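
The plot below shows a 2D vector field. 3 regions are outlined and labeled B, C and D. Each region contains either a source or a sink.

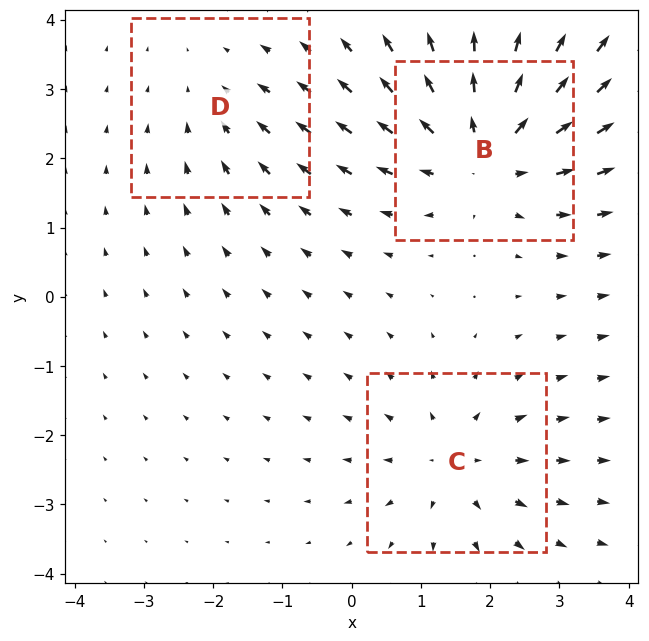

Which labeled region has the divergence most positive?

Divergence at each region's feature centre — B: about +5, C: about +3, D: about -2. Region B is most positive.

B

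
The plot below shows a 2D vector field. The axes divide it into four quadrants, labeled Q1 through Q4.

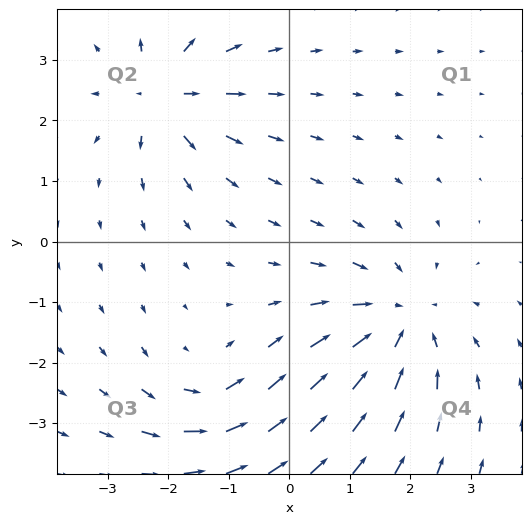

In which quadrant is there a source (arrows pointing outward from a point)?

Q2

The source sits at approximately (-2.1, 2.4), which lies in quadrant Q2. The divergence there is about +5, positive as expected for a source.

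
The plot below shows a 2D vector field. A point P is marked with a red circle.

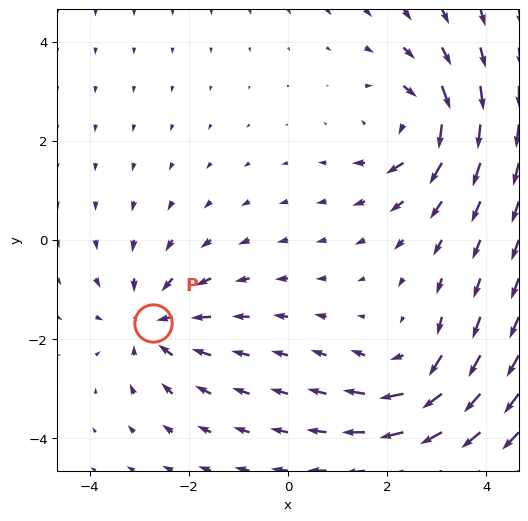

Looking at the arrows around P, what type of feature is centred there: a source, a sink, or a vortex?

sink

At P (-2.7, -1.7) the arrows converge inward. Divergence about -3, curl ≈0 — negative divergence with near-zero curl is a sink.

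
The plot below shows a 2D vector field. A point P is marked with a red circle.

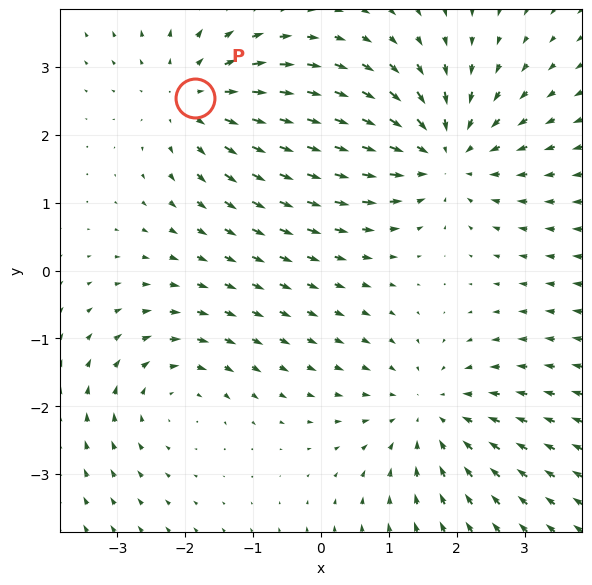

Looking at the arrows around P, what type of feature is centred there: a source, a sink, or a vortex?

source

At P (-1.9, 2.5) the arrows spread outward. Divergence about +3, curl ≈0 — positive divergence with near-zero curl is a source.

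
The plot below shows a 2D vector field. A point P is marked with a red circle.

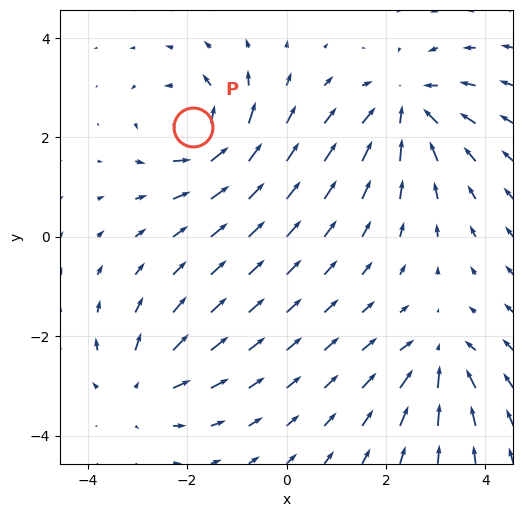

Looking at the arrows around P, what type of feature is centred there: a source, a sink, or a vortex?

vortex

At P (-1.9, 2.2) the arrows circulate counterclockwise. Divergence ≈0, curl about +5 — near-zero divergence with nonzero curl is a vortex.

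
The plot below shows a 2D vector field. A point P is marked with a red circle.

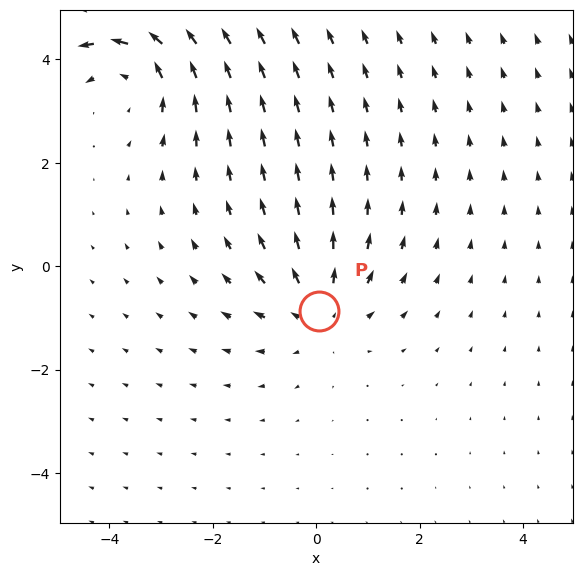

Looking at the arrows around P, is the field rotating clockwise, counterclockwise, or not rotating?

not rotating

Near P at (0.1, -0.9) the arrows show no circulation. The curl there is ≈0.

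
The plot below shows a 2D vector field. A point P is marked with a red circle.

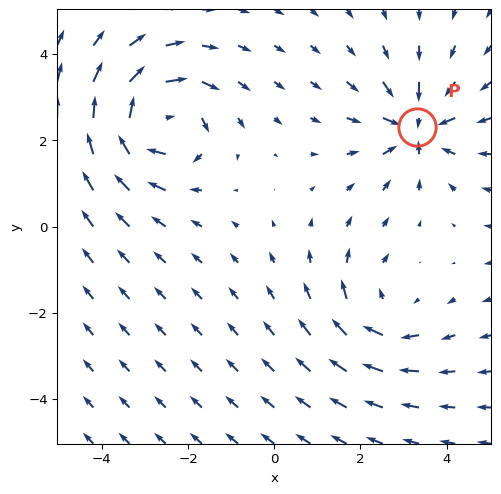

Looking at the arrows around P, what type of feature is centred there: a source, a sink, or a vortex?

At P (3.3, 2.3) the arrows converge inward. Divergence about -4, curl ≈0 — negative divergence with near-zero curl is a sink.

sink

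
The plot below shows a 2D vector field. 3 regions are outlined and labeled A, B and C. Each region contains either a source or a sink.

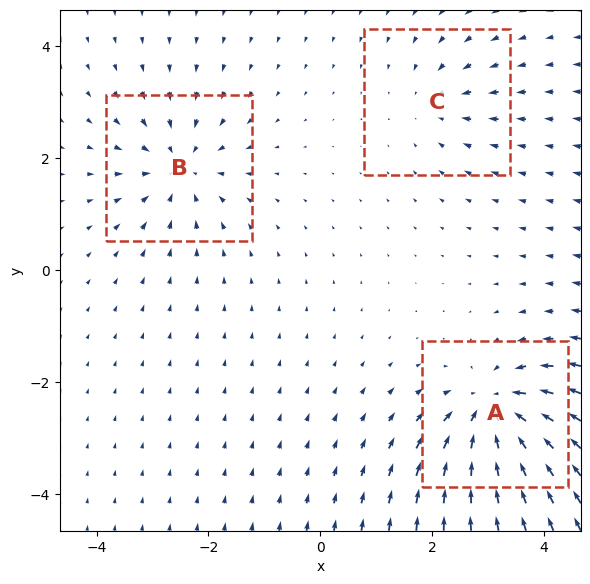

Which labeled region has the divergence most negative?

Divergence at each region's feature centre — A: about -5, B: about -4, C: about -2. Region A is most negative.

A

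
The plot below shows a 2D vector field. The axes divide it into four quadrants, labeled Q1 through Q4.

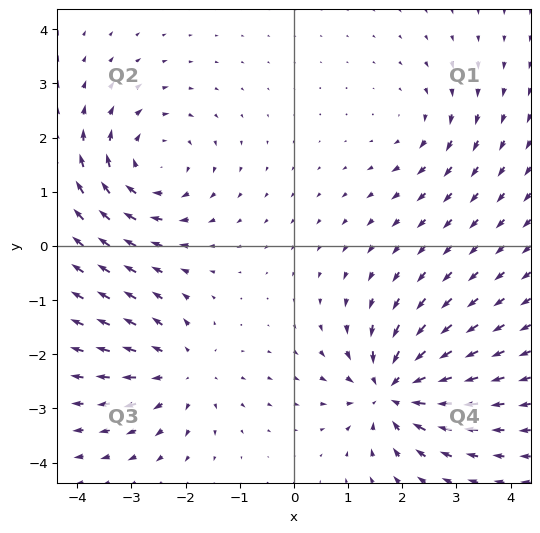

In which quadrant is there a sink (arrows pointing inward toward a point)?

The sink sits at approximately (1.8, -2.7), which lies in quadrant Q4. The divergence there is about -7, negative as expected for a sink.

Q4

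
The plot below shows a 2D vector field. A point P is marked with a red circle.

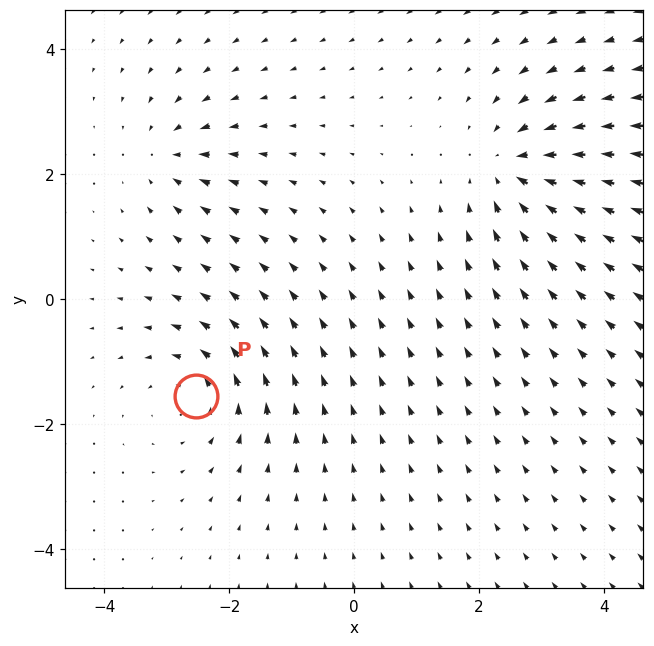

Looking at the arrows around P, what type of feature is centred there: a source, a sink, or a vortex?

vortex

At P (-2.5, -1.5) the arrows circulate counterclockwise. Divergence ≈0, curl about +4 — near-zero divergence with nonzero curl is a vortex.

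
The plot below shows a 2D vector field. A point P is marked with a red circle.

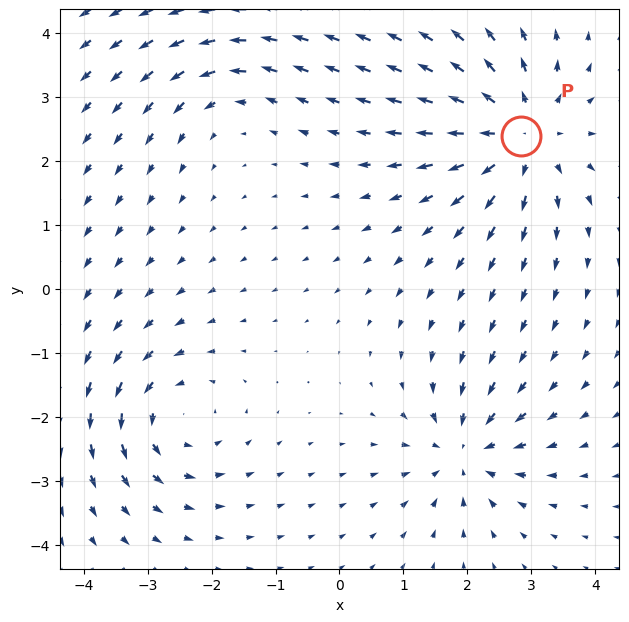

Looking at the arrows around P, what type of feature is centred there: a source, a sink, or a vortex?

source

At P (2.8, 2.4) the arrows spread outward. Divergence about +5, curl ≈0 — positive divergence with near-zero curl is a source.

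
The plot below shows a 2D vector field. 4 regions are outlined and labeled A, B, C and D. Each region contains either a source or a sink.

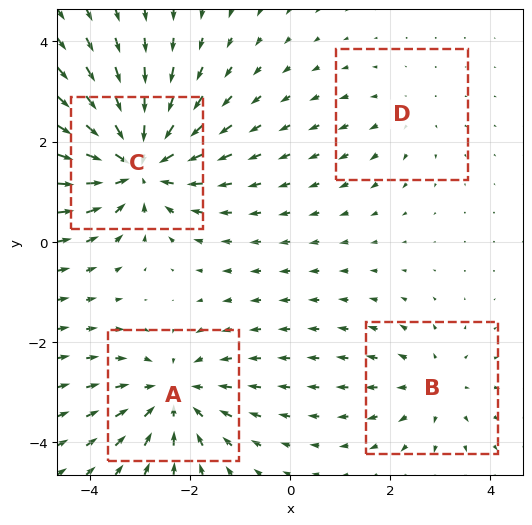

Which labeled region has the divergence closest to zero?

Divergence at each region's feature centre — A: about -4, B: about +3, C: about -7, D: about +2. Region D is closest to zero.

D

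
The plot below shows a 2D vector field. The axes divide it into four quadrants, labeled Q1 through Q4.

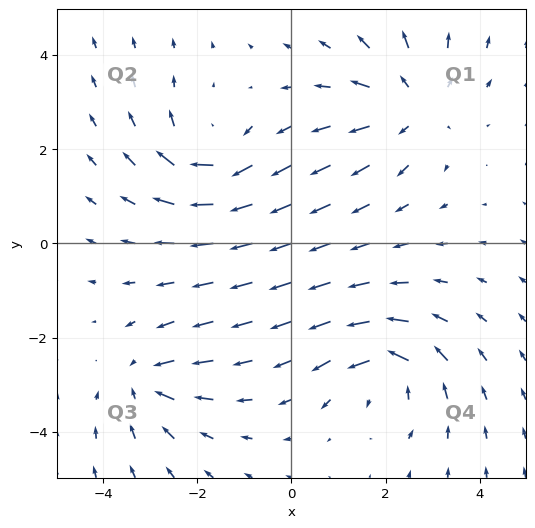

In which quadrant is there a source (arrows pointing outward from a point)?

The source sits at approximately (2.6, 3.0), which lies in quadrant Q1. The divergence there is about +3, positive as expected for a source.

Q1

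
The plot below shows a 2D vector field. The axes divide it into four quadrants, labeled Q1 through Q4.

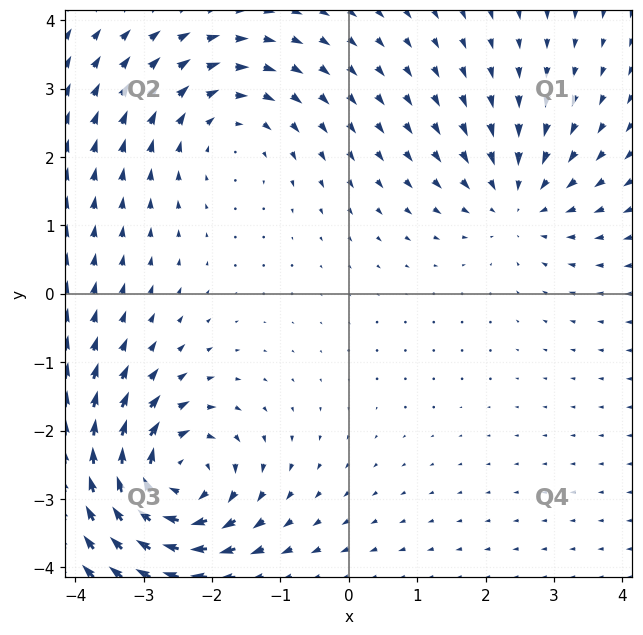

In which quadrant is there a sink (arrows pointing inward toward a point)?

The sink sits at approximately (2.5, 1.4), which lies in quadrant Q1. The divergence there is about -3, negative as expected for a sink.

Q1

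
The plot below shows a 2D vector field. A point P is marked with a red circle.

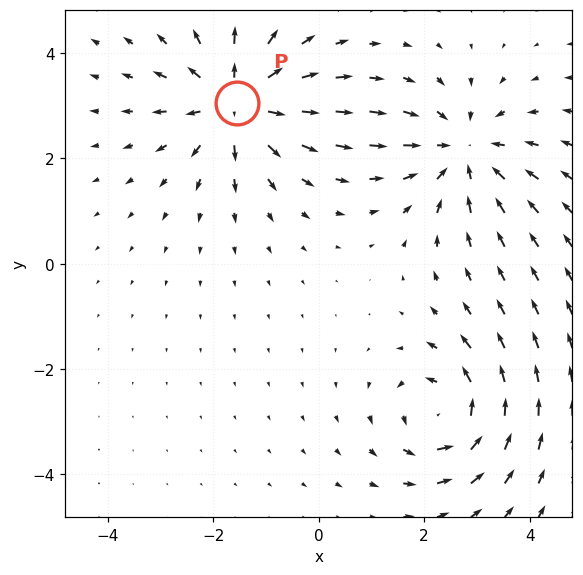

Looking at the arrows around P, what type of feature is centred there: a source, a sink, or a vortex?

At P (-1.5, 3.1) the arrows spread outward. Divergence about +5, curl ≈0 — positive divergence with near-zero curl is a source.

source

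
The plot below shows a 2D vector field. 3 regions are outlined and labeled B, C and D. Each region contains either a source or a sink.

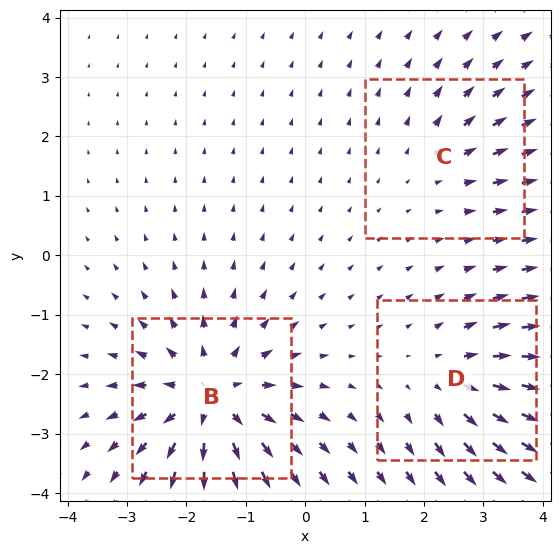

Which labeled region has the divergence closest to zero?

C

Divergence at each region's feature centre — B: about +5, C: about +2, D: about +3. Region C is closest to zero.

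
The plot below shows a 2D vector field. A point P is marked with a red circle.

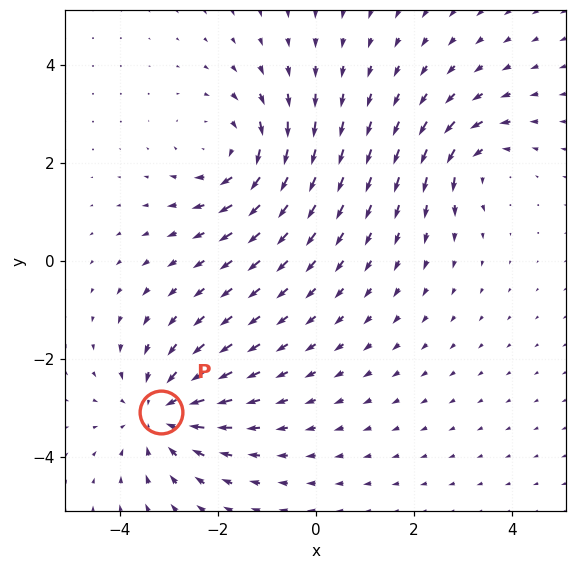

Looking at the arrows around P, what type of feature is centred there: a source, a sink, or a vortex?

At P (-3.2, -3.1) the arrows converge inward. Divergence about -4, curl ≈0 — negative divergence with near-zero curl is a sink.

sink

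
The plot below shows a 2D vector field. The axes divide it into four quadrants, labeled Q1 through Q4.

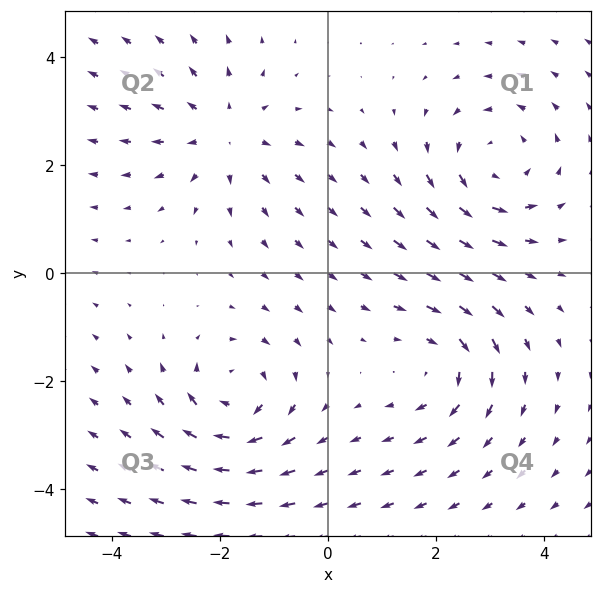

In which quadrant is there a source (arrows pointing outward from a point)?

The source sits at approximately (-1.9, 2.6), which lies in quadrant Q2. The divergence there is about +3, positive as expected for a source.

Q2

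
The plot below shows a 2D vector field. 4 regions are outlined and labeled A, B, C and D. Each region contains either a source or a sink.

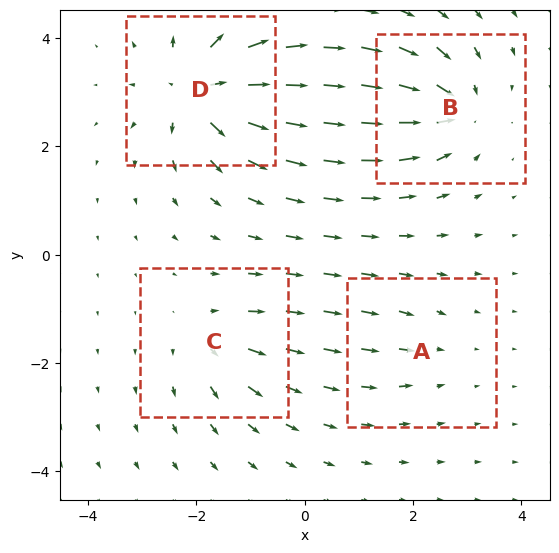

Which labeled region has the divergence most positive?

D

Divergence at each region's feature centre — A: about -2, B: about -6, C: about +4, D: about +8. Region D is most positive.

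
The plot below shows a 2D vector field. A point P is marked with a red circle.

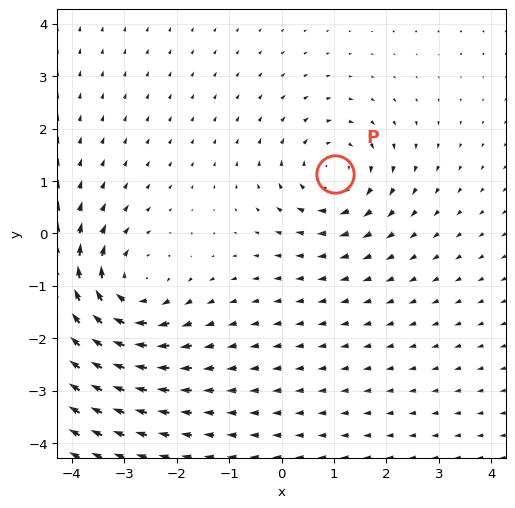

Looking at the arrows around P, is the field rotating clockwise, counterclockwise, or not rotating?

Near P at (1.0, 1.1) the arrows circulate clockwise. The curl (z-component) there is about -3; negative curl means clockwise rotation.

clockwise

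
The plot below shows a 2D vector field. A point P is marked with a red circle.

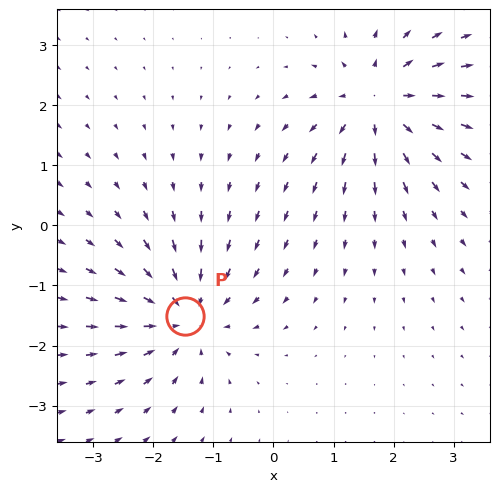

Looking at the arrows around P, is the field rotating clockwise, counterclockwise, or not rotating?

Near P at (-1.5, -1.5) the arrows show no circulation. The curl there is ≈0.

not rotating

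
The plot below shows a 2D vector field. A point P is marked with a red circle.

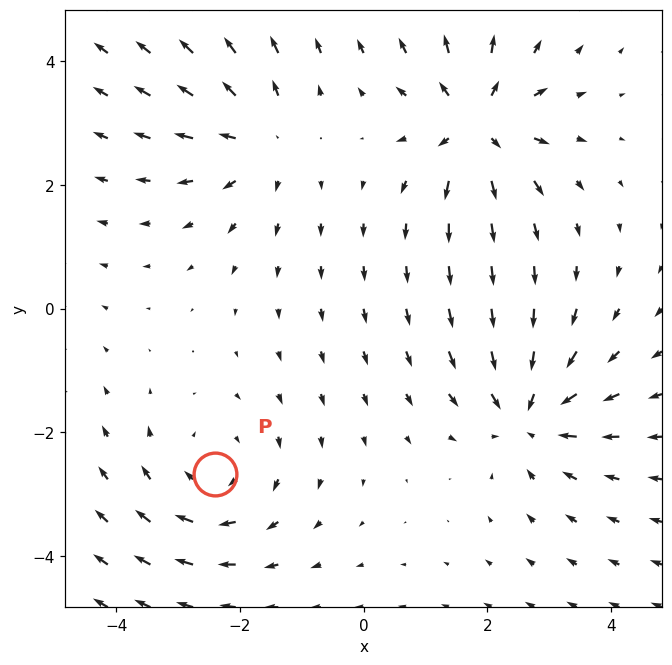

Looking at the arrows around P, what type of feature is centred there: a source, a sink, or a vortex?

At P (-2.4, -2.7) the arrows circulate clockwise. Divergence ≈0, curl about -3 — near-zero divergence with nonzero curl is a vortex.

vortex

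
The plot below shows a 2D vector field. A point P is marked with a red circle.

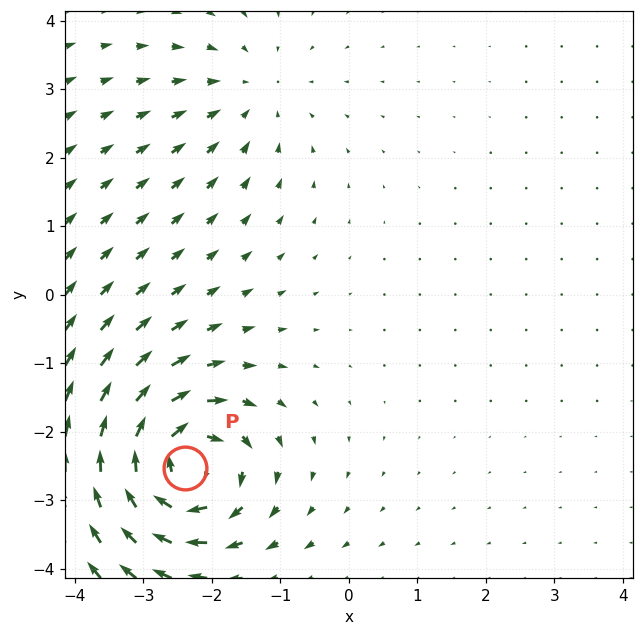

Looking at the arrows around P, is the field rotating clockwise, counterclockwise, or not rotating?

Near P at (-2.4, -2.5) the arrows circulate clockwise. The curl (z-component) there is about -7; negative curl means clockwise rotation.

clockwise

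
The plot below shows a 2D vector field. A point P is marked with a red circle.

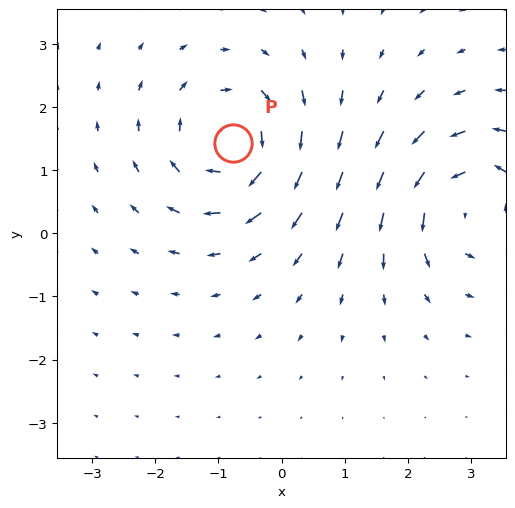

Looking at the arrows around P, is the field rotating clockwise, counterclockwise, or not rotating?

Near P at (-0.8, 1.4) the arrows circulate clockwise. The curl (z-component) there is about -6; negative curl means clockwise rotation.

clockwise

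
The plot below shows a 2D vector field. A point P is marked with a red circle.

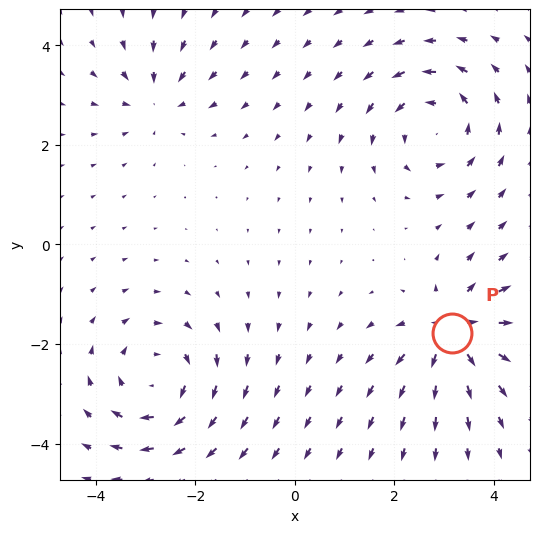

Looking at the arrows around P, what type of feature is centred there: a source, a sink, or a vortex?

At P (3.2, -1.8) the arrows spread outward. Divergence about +5, curl ≈0 — positive divergence with near-zero curl is a source.

source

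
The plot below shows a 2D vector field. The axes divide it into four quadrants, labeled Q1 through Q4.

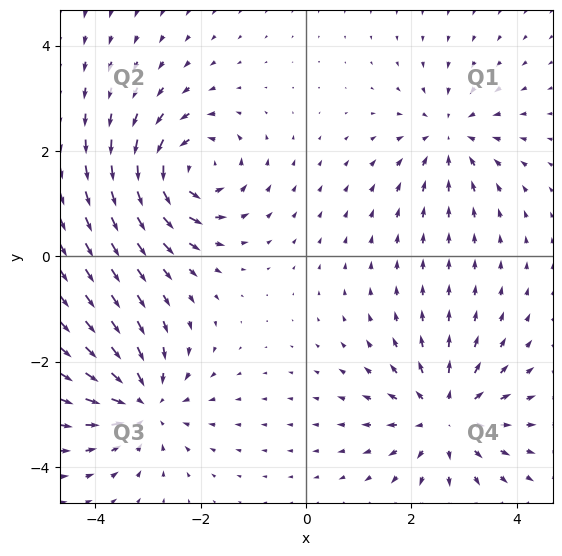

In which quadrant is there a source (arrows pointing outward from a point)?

Q4

The source sits at approximately (2.6, -3.1), which lies in quadrant Q4. The divergence there is about +5, positive as expected for a source.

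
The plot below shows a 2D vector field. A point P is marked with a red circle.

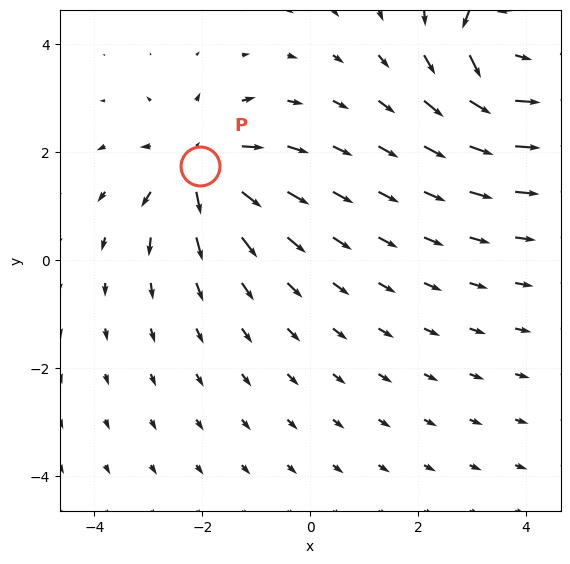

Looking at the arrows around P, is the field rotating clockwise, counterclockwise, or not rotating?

Near P at (-2.1, 1.7) the arrows show no circulation. The curl there is ≈0.

not rotating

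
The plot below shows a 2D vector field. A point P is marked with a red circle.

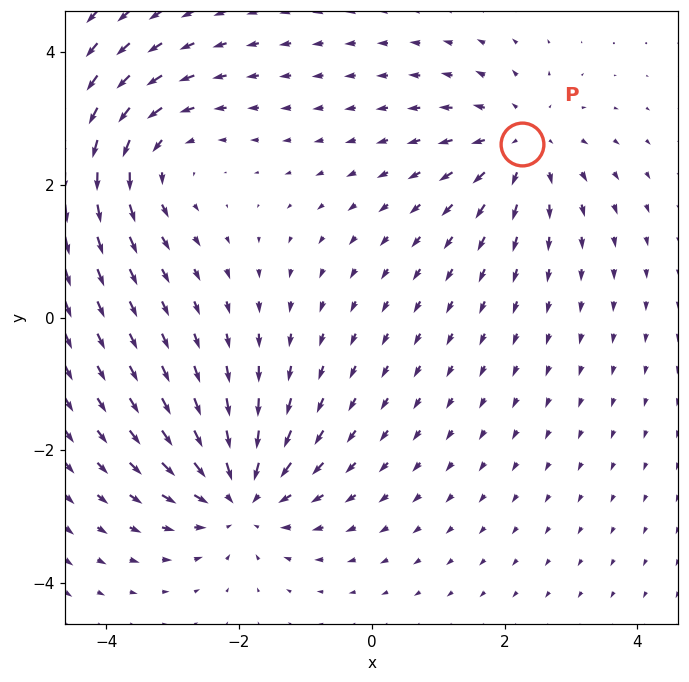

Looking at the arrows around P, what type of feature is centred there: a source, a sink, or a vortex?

At P (2.3, 2.6) the arrows spread outward. Divergence about +4, curl ≈0 — positive divergence with near-zero curl is a source.

source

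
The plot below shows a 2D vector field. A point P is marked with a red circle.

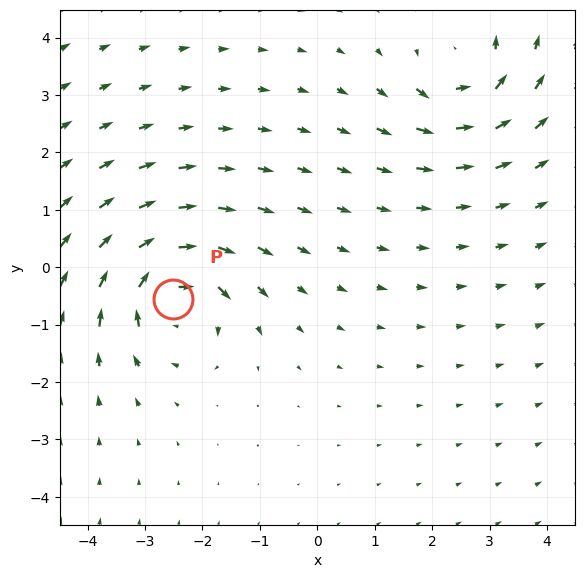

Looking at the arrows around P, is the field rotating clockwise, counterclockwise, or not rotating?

Near P at (-2.5, -0.5) the arrows circulate clockwise. The curl (z-component) there is about -6; negative curl means clockwise rotation.

clockwise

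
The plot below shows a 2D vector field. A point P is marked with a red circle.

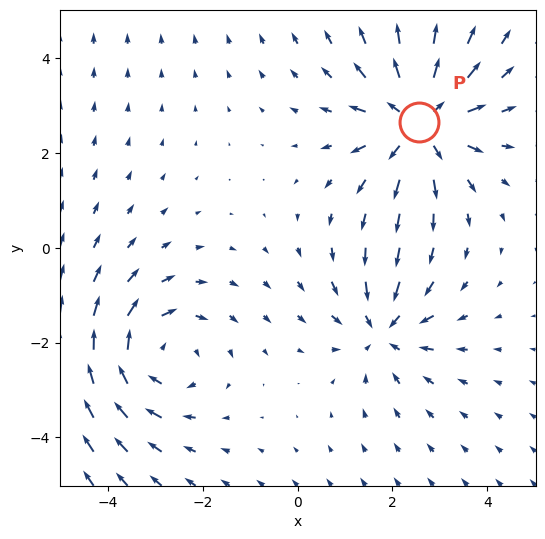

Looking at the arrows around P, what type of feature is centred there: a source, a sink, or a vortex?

source

At P (2.6, 2.6) the arrows spread outward. Divergence about +5, curl ≈0 — positive divergence with near-zero curl is a source.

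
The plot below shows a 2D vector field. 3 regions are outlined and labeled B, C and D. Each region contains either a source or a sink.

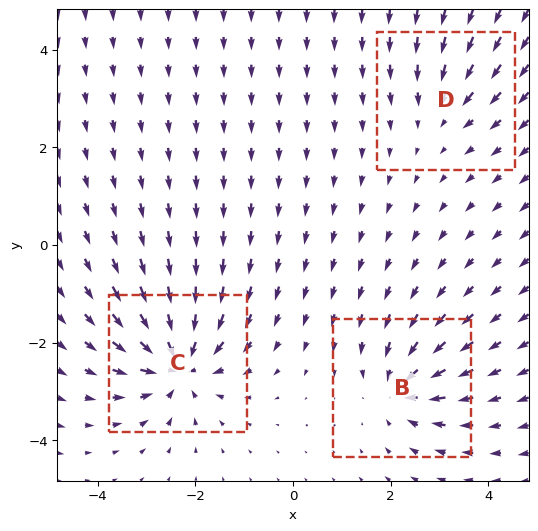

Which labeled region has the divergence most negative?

C

Divergence at each region's feature centre — B: about -4, C: about -6, D: about -3. Region C is most negative.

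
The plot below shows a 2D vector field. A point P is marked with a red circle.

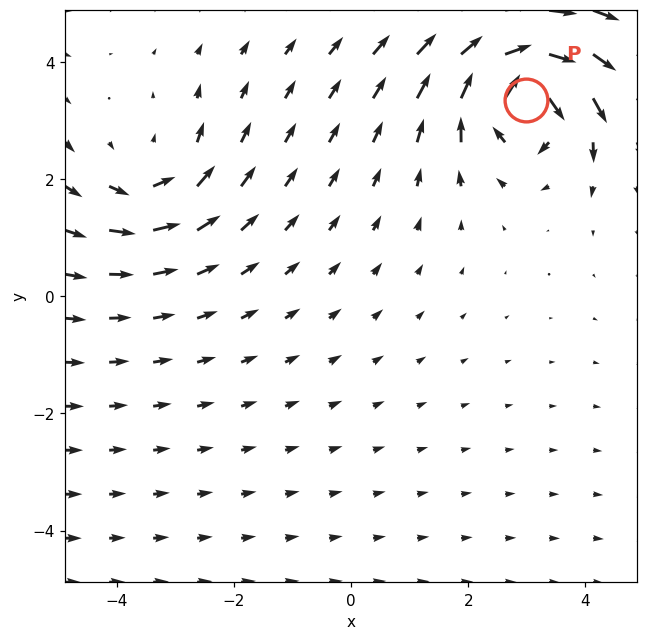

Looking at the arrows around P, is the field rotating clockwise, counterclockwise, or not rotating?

clockwise

Near P at (3.0, 3.4) the arrows circulate clockwise. The curl (z-component) there is about -6; negative curl means clockwise rotation.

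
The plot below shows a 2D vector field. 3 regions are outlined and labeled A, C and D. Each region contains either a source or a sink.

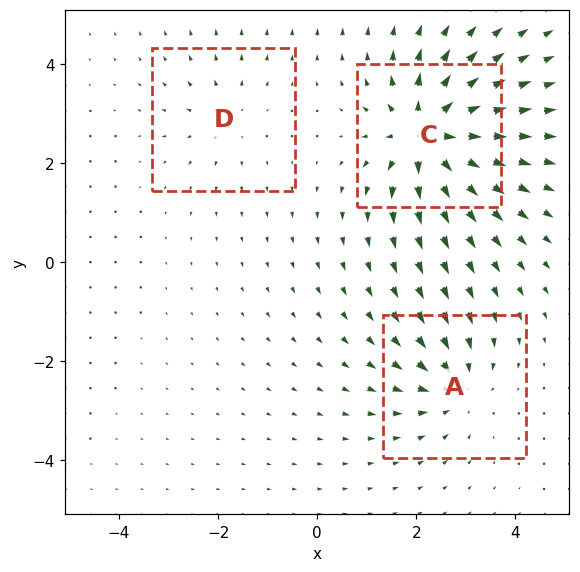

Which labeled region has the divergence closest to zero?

D

Divergence at each region's feature centre — A: about -4, C: about +6, D: about +2. Region D is closest to zero.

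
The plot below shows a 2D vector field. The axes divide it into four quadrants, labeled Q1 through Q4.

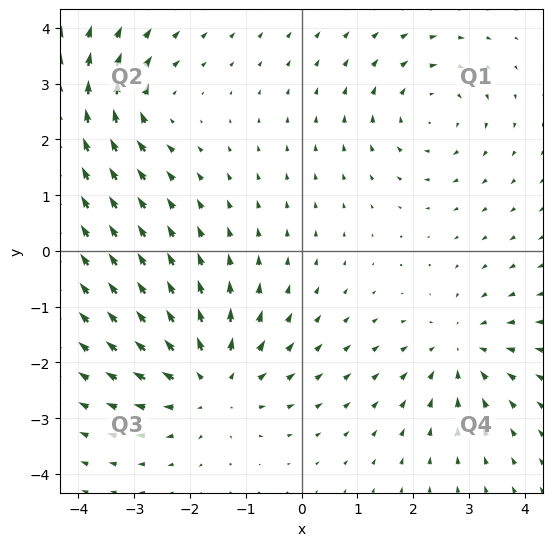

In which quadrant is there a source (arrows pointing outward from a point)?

Q3

The source sits at approximately (-1.6, -2.4), which lies in quadrant Q3. The divergence there is about +4, positive as expected for a source.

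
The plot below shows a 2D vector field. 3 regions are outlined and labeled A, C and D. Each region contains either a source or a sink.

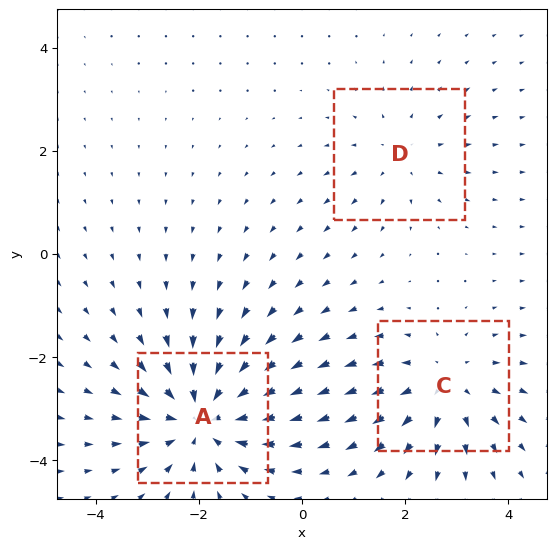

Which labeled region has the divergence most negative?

Divergence at each region's feature centre — A: about -4, C: about +3, D: about +2. Region A is most negative.

A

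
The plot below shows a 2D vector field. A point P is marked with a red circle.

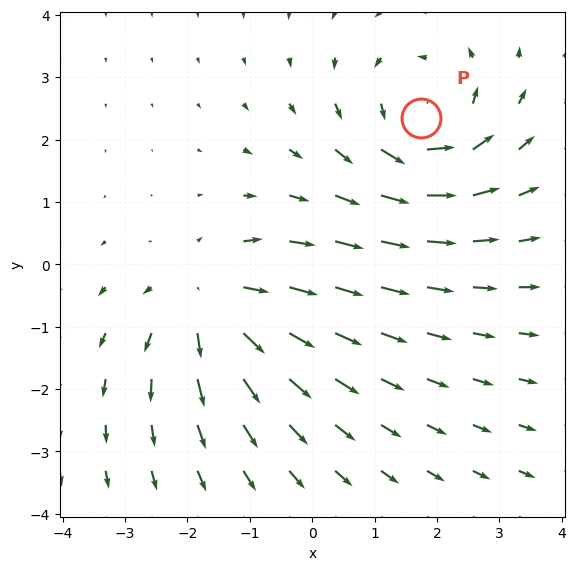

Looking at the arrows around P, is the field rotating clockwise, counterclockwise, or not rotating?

counterclockwise

Near P at (1.7, 2.3) the arrows circulate counterclockwise. The curl (z-component) there is about +4; positive curl means counterclockwise rotation.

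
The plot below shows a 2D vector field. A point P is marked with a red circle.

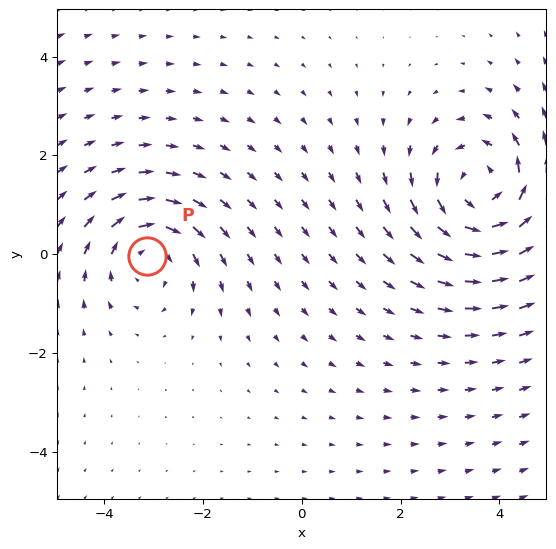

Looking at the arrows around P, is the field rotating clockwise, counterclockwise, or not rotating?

Near P at (-3.1, -0.0) the arrows circulate clockwise. The curl (z-component) there is about -3; negative curl means clockwise rotation.

clockwise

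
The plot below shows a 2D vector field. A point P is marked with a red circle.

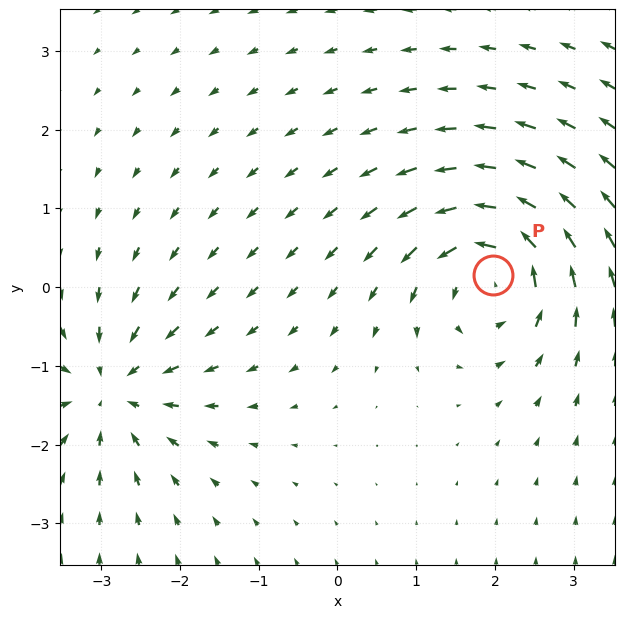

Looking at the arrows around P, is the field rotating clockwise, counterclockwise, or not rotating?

Near P at (2.0, 0.2) the arrows circulate counterclockwise. The curl (z-component) there is about +6; positive curl means counterclockwise rotation.

counterclockwise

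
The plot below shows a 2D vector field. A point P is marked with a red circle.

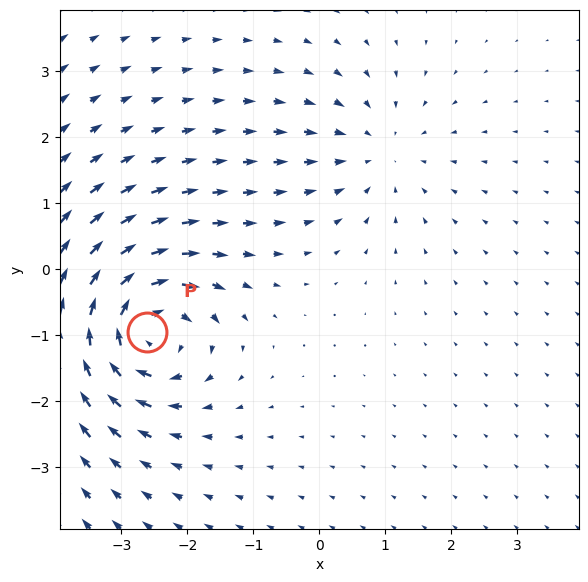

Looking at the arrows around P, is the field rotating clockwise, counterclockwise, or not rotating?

Near P at (-2.6, -1.0) the arrows circulate clockwise. The curl (z-component) there is about -6; negative curl means clockwise rotation.

clockwise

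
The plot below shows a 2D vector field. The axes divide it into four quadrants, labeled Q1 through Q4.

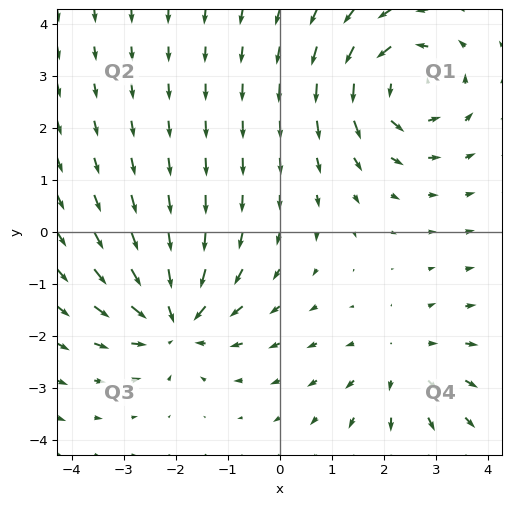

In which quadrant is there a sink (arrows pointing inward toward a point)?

Q3

The sink sits at approximately (-2.0, -1.7), which lies in quadrant Q3. The divergence there is about -4, negative as expected for a sink.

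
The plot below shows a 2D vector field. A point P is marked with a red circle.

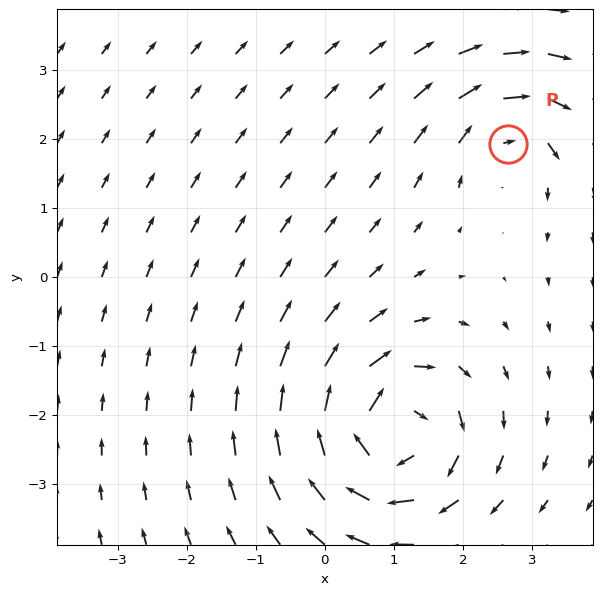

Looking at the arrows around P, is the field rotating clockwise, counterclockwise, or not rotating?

Near P at (2.7, 1.9) the arrows circulate clockwise. The curl (z-component) there is about -4; negative curl means clockwise rotation.

clockwise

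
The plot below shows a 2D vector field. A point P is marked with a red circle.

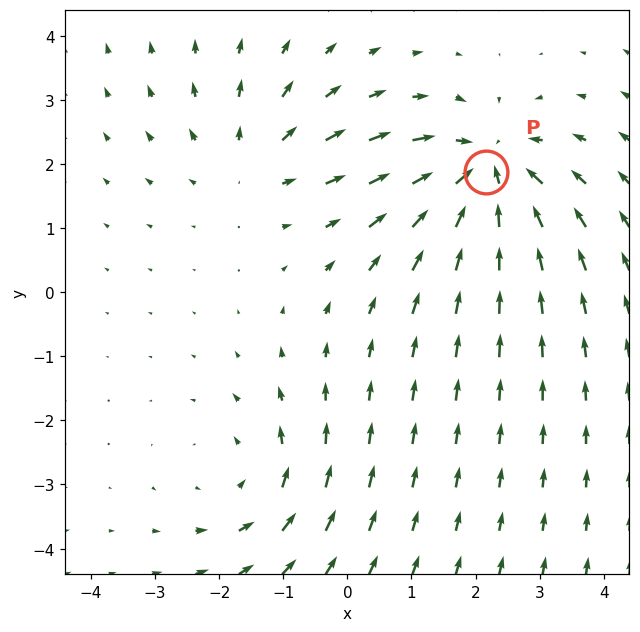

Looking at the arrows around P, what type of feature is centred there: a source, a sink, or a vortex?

sink

At P (2.2, 1.9) the arrows converge inward. Divergence about -4, curl ≈0 — negative divergence with near-zero curl is a sink.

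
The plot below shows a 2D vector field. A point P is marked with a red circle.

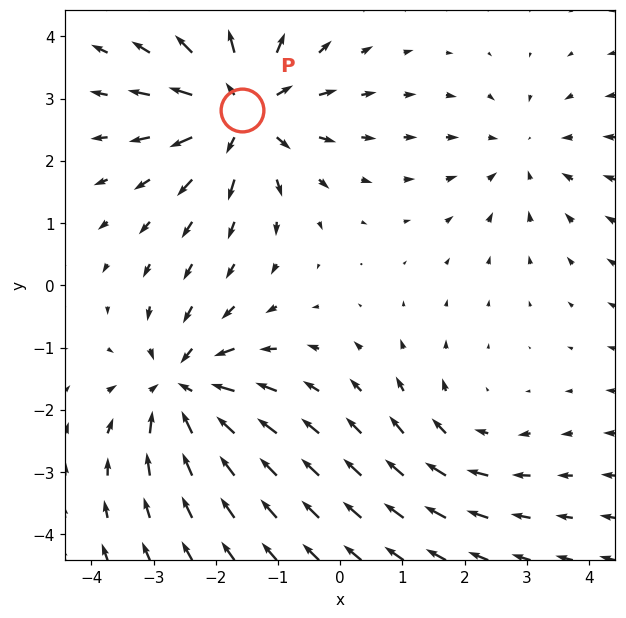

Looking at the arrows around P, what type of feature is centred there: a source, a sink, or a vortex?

At P (-1.6, 2.8) the arrows spread outward. Divergence about +6, curl ≈0 — positive divergence with near-zero curl is a source.

source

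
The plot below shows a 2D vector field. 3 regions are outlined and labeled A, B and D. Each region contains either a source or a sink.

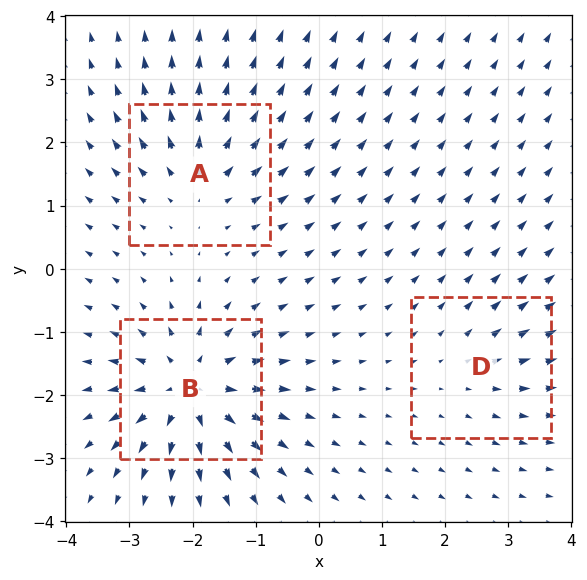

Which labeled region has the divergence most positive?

Divergence at each region's feature centre — A: about +4, B: about +6, D: about +2. Region B is most positive.

B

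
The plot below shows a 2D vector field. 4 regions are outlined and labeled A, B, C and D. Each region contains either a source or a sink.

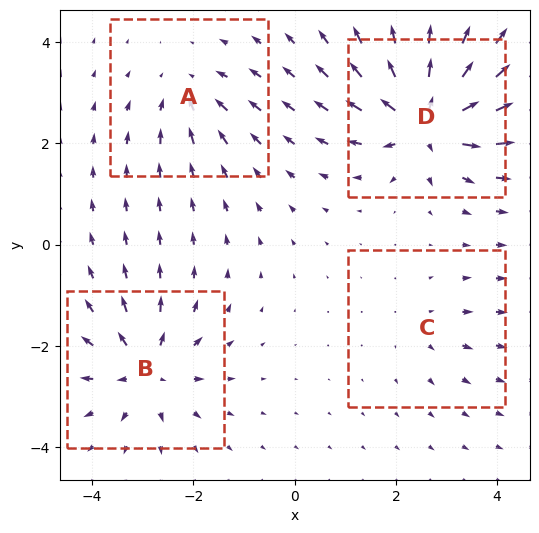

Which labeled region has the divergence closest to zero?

Divergence at each region's feature centre — A: about -4, B: about +6, C: about +2, D: about +9. Region C is closest to zero.

C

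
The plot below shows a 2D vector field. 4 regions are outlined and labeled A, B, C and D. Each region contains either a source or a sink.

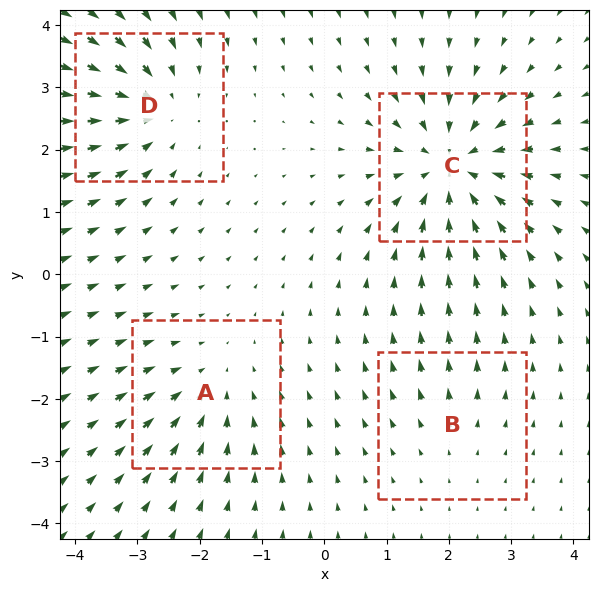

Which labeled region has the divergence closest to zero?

Divergence at each region's feature centre — A: about -3, B: about +2, C: about -7, D: about -5. Region B is closest to zero.

B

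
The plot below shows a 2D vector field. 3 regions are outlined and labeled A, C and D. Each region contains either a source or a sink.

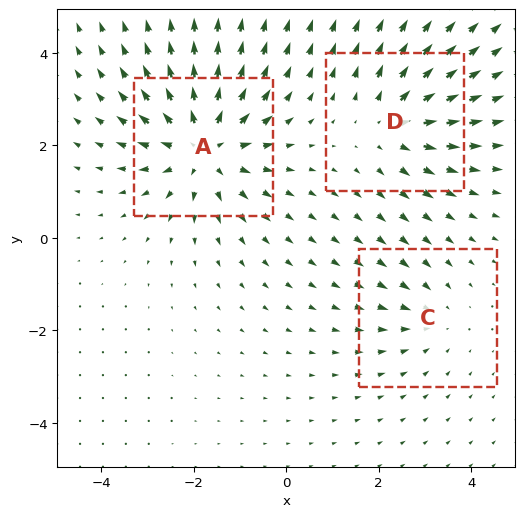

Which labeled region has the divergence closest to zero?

Divergence at each region's feature centre — A: about +5, C: about -2, D: about +3. Region C is closest to zero.

C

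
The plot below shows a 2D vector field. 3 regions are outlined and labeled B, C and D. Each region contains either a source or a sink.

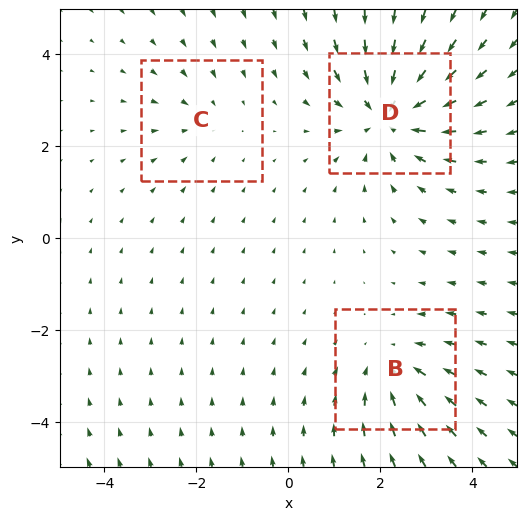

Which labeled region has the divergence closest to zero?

C

Divergence at each region's feature centre — B: about -3, C: about -2, D: about -5. Region C is closest to zero.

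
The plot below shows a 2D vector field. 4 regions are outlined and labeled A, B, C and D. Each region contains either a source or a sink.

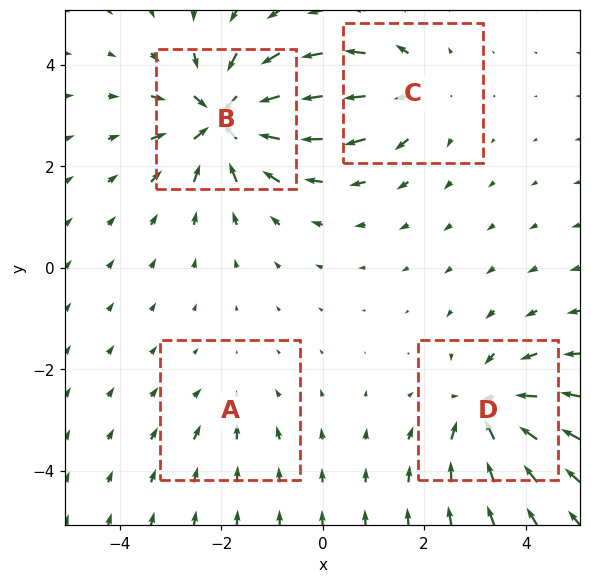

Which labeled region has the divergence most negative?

B

Divergence at each region's feature centre — A: about -2, B: about -8, C: about +4, D: about -6. Region B is most negative.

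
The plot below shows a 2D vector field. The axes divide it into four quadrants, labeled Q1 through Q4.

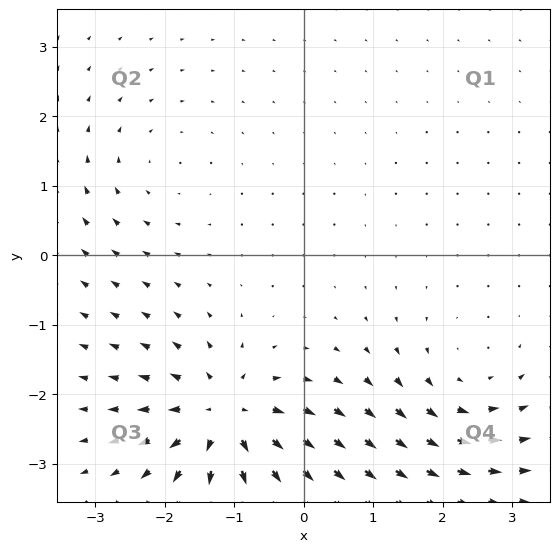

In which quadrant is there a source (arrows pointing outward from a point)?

The source sits at approximately (-1.1, -2.3), which lies in quadrant Q3. The divergence there is about +6, positive as expected for a source.

Q3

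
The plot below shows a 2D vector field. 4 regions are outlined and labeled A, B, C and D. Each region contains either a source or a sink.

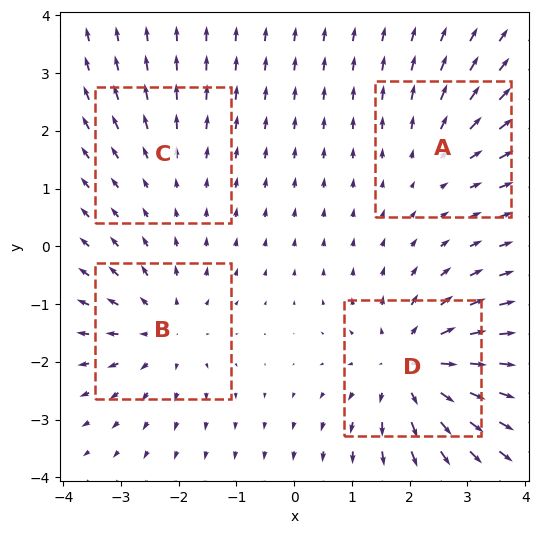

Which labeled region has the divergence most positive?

Divergence at each region's feature centre — A: about +3, B: about +4, C: about +2, D: about +6. Region D is most positive.

D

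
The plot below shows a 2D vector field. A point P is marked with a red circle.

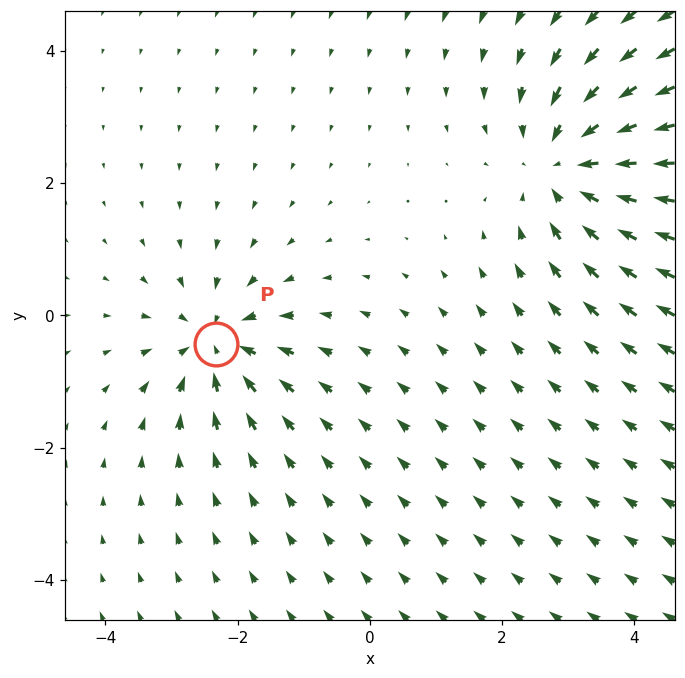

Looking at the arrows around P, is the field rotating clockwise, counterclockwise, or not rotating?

not rotating

Near P at (-2.3, -0.4) the arrows show no circulation. The curl there is ≈0.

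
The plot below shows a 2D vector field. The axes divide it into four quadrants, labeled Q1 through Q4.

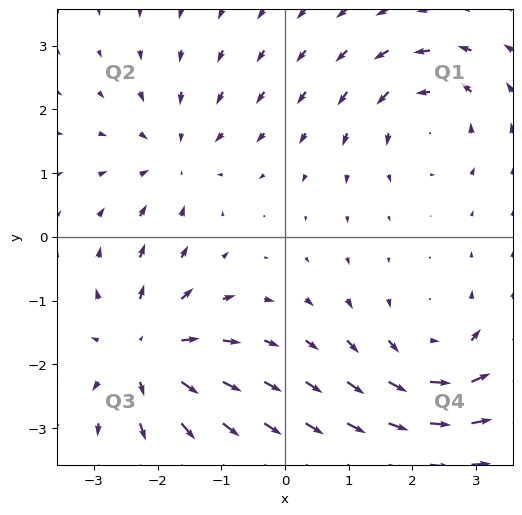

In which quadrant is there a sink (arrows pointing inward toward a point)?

Q2

The sink sits at approximately (-1.7, 1.3), which lies in quadrant Q2. The divergence there is about -4, negative as expected for a sink.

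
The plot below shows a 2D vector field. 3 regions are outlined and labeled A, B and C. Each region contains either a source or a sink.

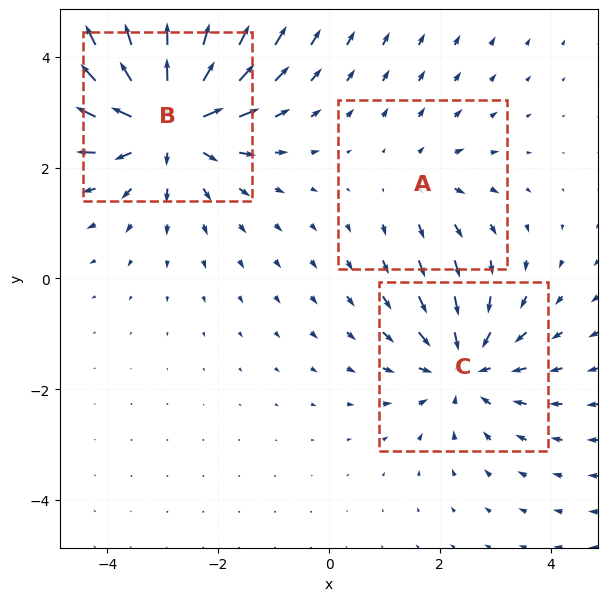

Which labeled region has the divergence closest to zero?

Divergence at each region's feature centre — A: about +2, B: about +5, C: about -3. Region A is closest to zero.

A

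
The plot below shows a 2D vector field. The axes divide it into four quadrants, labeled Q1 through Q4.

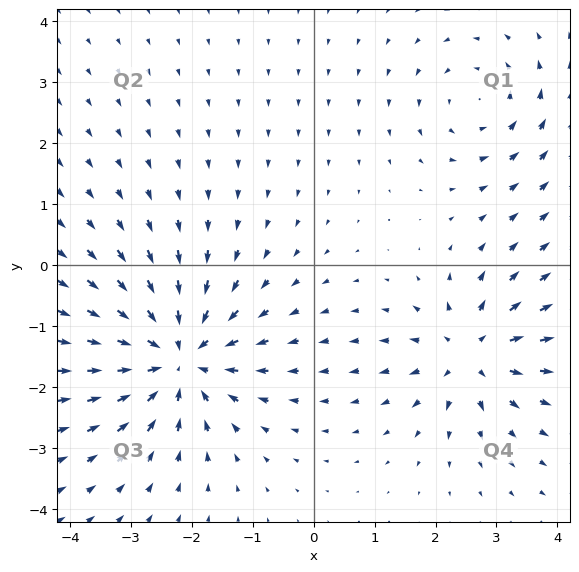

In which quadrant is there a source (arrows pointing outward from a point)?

Q4

The source sits at approximately (2.6, -1.5), which lies in quadrant Q4. The divergence there is about +4, positive as expected for a source.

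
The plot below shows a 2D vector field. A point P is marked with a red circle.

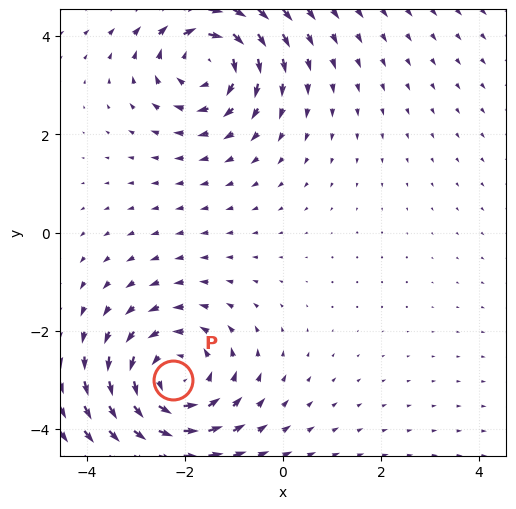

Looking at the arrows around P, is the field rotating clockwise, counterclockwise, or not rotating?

Near P at (-2.2, -3.0) the arrows circulate counterclockwise. The curl (z-component) there is about +4; positive curl means counterclockwise rotation.

counterclockwise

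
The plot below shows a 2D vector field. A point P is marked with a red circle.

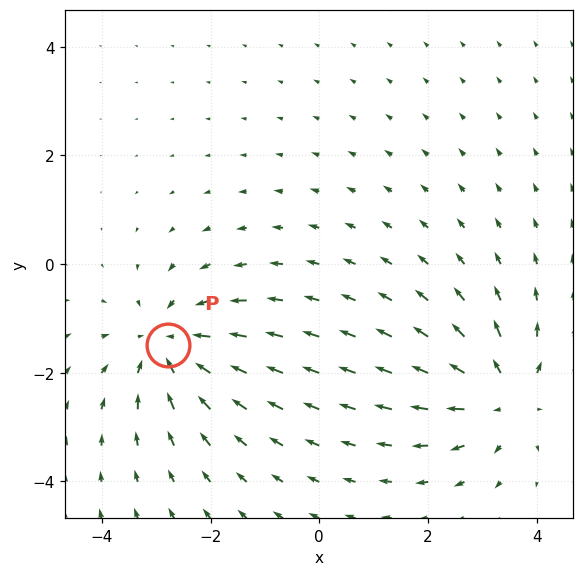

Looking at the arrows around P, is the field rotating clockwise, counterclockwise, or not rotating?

Near P at (-2.8, -1.5) the arrows show no circulation. The curl there is ≈0.

not rotating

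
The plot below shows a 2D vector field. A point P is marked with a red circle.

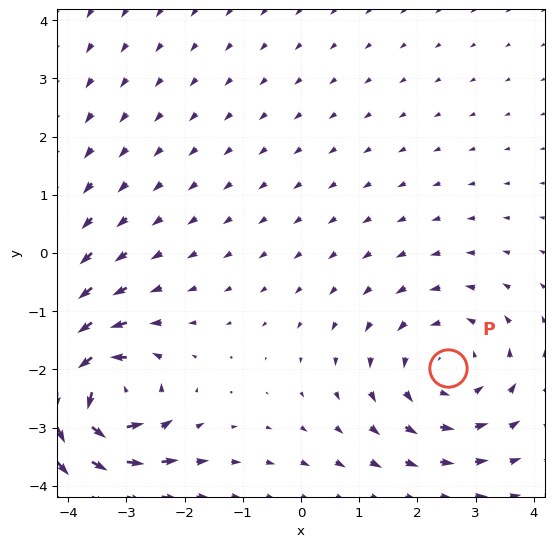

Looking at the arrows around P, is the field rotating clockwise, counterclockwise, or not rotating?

counterclockwise

Near P at (2.5, -2.0) the arrows circulate counterclockwise. The curl (z-component) there is about +2; positive curl means counterclockwise rotation.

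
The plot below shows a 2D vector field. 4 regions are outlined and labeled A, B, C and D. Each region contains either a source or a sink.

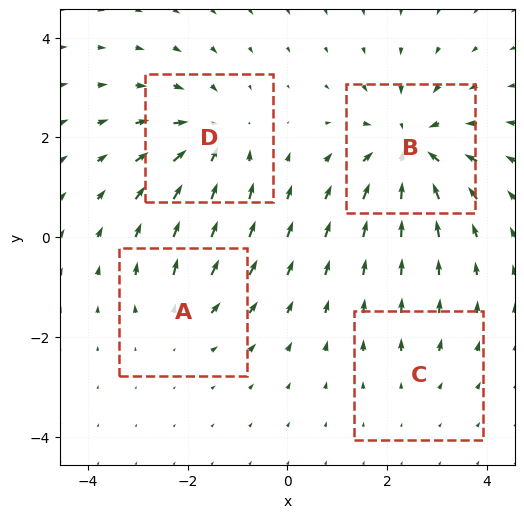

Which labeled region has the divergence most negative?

B

Divergence at each region's feature centre — A: about +3, B: about -6, C: about +2, D: about -5. Region B is most negative.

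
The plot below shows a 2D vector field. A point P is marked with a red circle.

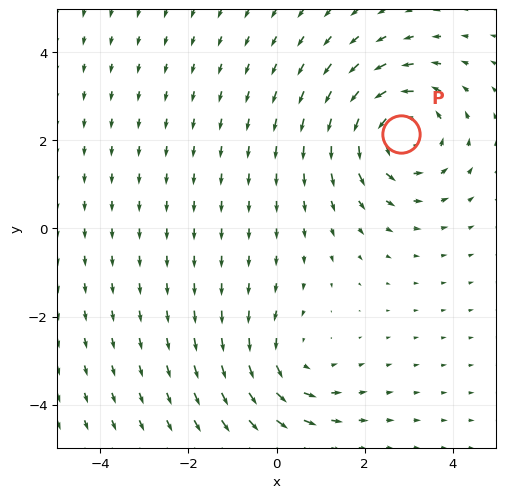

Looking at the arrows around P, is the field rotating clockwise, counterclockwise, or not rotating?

counterclockwise

Near P at (2.8, 2.1) the arrows circulate counterclockwise. The curl (z-component) there is about +4; positive curl means counterclockwise rotation.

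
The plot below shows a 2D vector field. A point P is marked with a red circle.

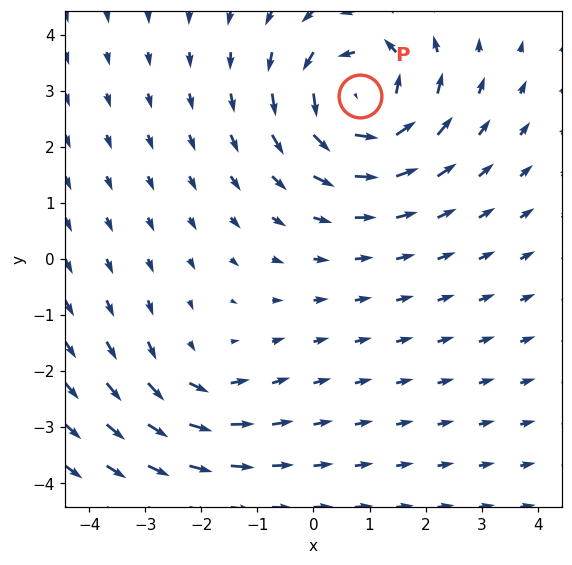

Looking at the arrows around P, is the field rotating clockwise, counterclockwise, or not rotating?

Near P at (0.8, 2.9) the arrows circulate counterclockwise. The curl (z-component) there is about +5; positive curl means counterclockwise rotation.

counterclockwise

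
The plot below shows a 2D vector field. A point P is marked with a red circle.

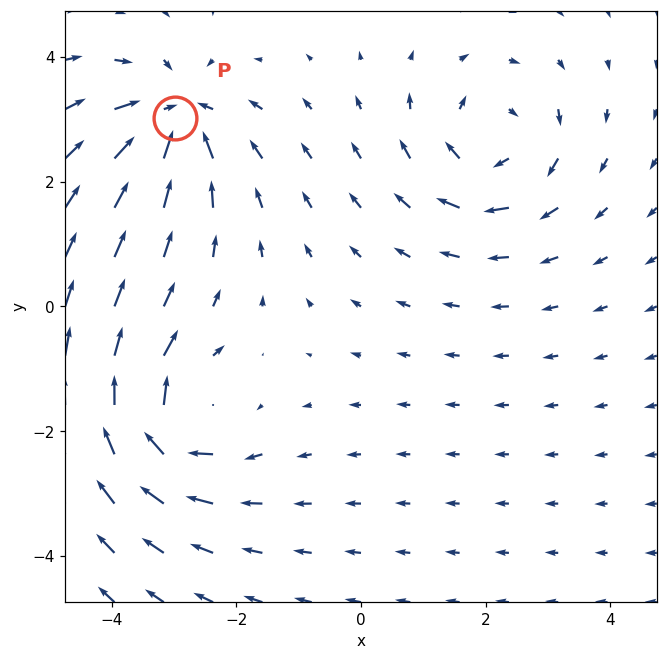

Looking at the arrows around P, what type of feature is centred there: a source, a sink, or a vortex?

At P (-3.0, 3.0) the arrows converge inward. Divergence about -5, curl ≈0 — negative divergence with near-zero curl is a sink.

sink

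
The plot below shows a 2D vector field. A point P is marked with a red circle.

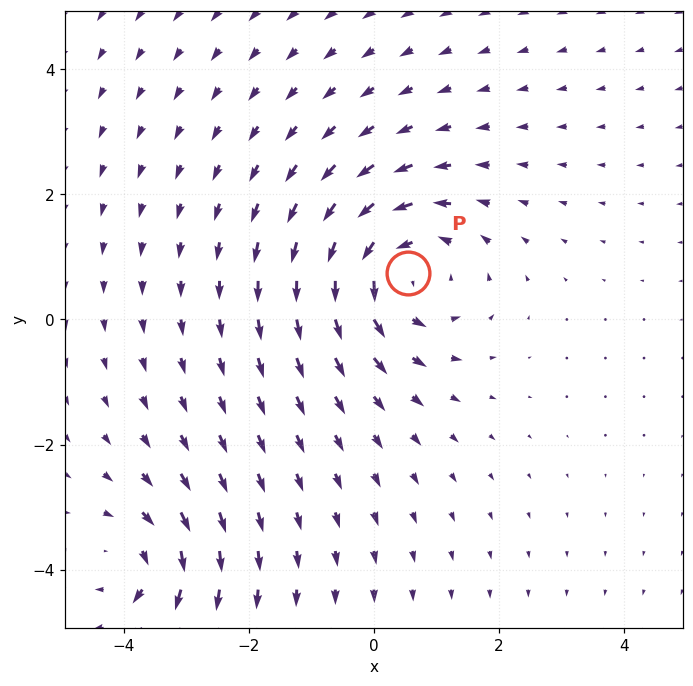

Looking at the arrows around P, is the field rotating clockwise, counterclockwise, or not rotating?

counterclockwise

Near P at (0.5, 0.7) the arrows circulate counterclockwise. The curl (z-component) there is about +4; positive curl means counterclockwise rotation.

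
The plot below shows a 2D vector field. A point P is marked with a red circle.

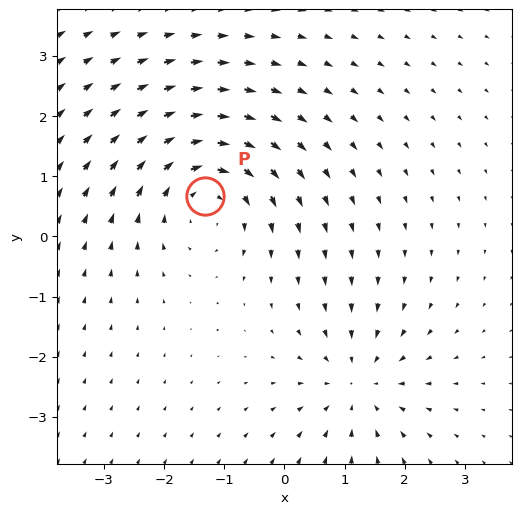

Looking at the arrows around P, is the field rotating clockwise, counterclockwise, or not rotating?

Near P at (-1.3, 0.7) the arrows circulate clockwise. The curl (z-component) there is about -4; negative curl means clockwise rotation.

clockwise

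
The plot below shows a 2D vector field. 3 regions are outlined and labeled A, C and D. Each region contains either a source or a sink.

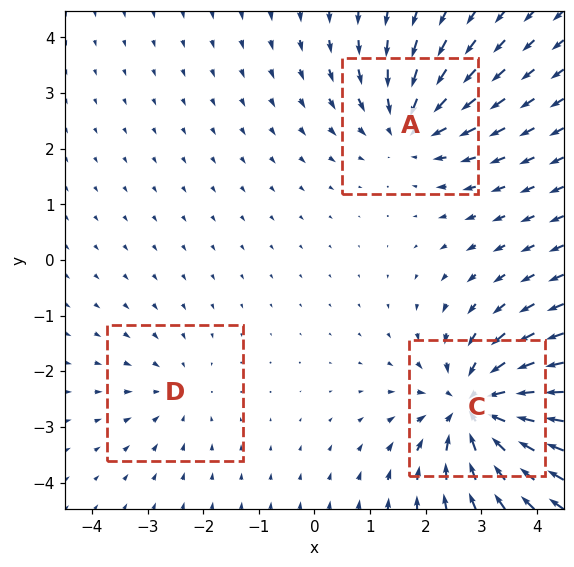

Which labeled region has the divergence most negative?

Divergence at each region's feature centre — A: about -4, C: about -5, D: about -2. Region C is most negative.

C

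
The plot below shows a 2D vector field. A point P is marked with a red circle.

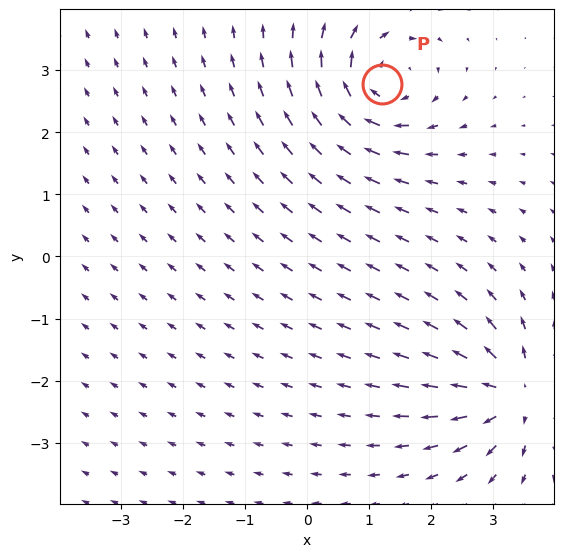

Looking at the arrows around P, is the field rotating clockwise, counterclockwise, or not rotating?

clockwise

Near P at (1.2, 2.8) the arrows circulate clockwise. The curl (z-component) there is about -6; negative curl means clockwise rotation.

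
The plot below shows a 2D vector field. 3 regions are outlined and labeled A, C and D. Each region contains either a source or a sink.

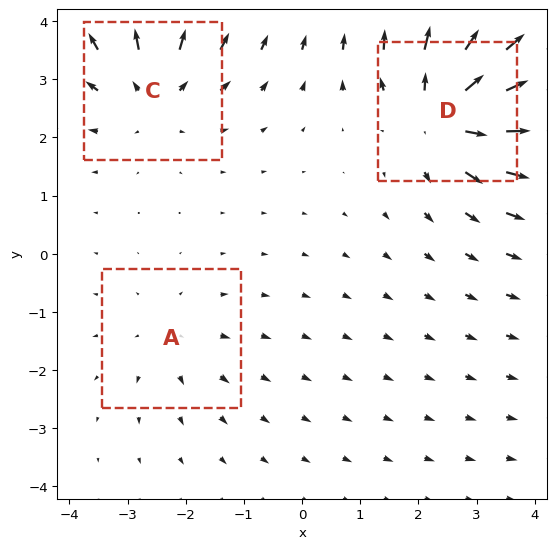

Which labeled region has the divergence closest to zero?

A

Divergence at each region's feature centre — A: about +2, C: about +3, D: about +5. Region A is closest to zero.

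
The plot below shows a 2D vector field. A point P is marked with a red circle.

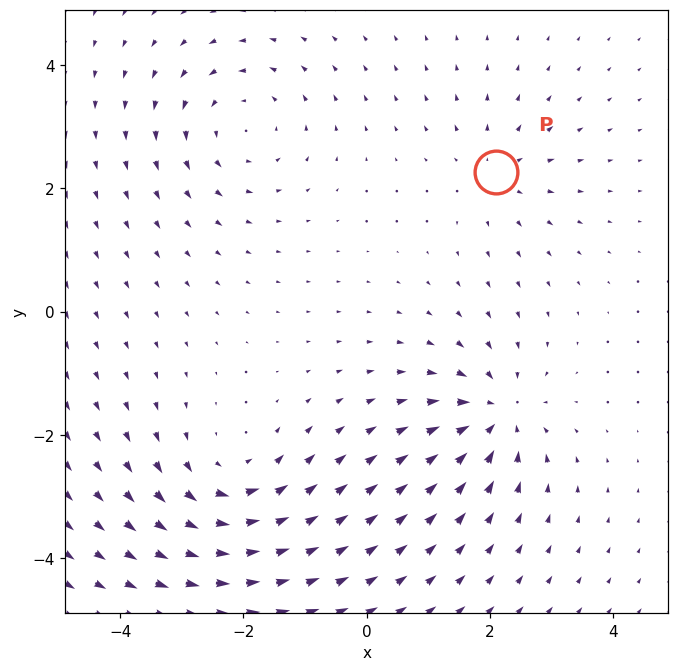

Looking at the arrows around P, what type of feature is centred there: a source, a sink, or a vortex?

At P (2.1, 2.3) the arrows spread outward. Divergence about +3, curl ≈0 — positive divergence with near-zero curl is a source.

source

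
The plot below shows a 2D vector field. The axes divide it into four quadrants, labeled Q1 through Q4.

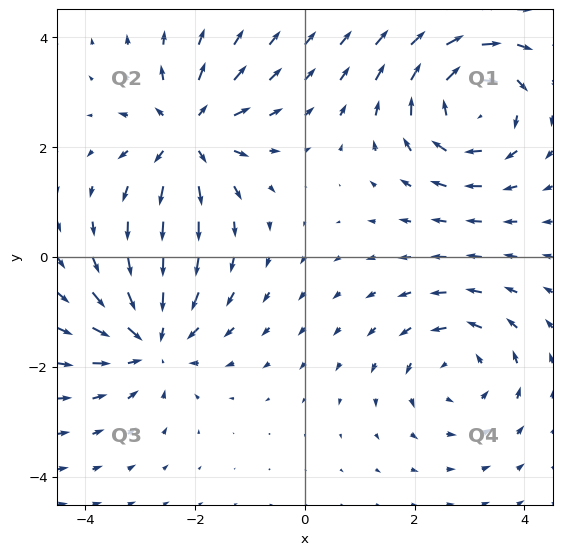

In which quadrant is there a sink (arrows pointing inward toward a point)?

The sink sits at approximately (-2.8, -1.5), which lies in quadrant Q3. The divergence there is about -4, negative as expected for a sink.

Q3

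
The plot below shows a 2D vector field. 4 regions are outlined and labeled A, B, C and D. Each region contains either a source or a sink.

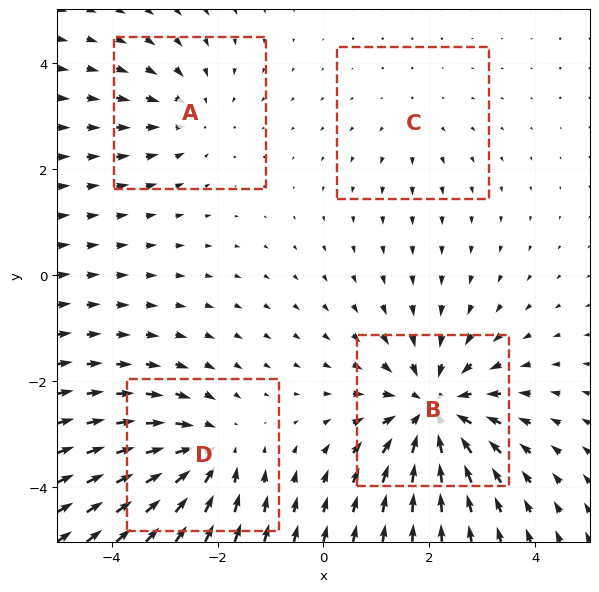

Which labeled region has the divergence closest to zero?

Divergence at each region's feature centre — A: about -3, B: about -6, C: about +2, D: about -5. Region C is closest to zero.

C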